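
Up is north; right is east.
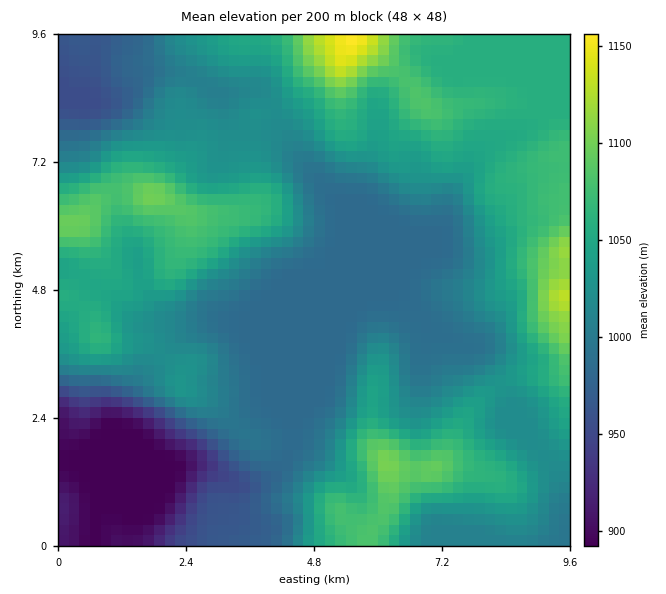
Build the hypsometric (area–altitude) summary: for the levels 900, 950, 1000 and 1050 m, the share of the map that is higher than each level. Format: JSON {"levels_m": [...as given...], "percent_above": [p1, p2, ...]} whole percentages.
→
{"levels_m": [900, 950, 1000, 1050], "percent_above": [96, 92, 65, 30]}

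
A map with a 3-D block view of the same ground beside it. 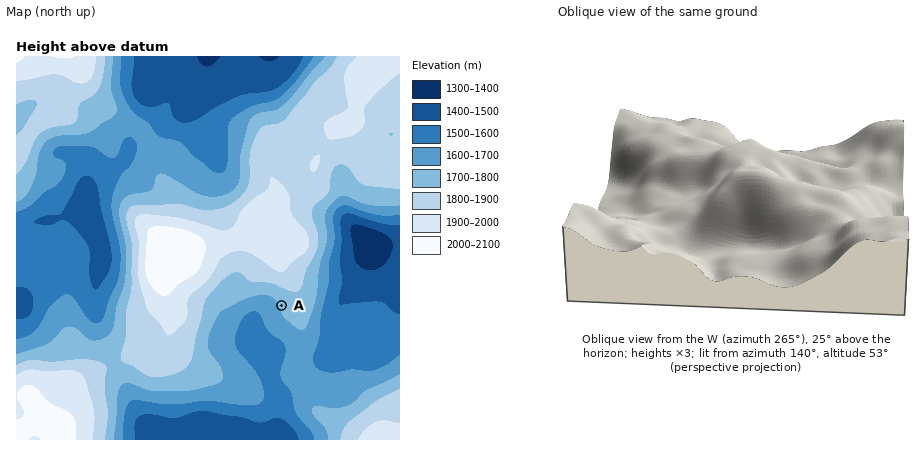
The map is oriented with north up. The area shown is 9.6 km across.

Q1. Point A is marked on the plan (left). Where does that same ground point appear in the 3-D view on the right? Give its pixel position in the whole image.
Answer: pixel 798 168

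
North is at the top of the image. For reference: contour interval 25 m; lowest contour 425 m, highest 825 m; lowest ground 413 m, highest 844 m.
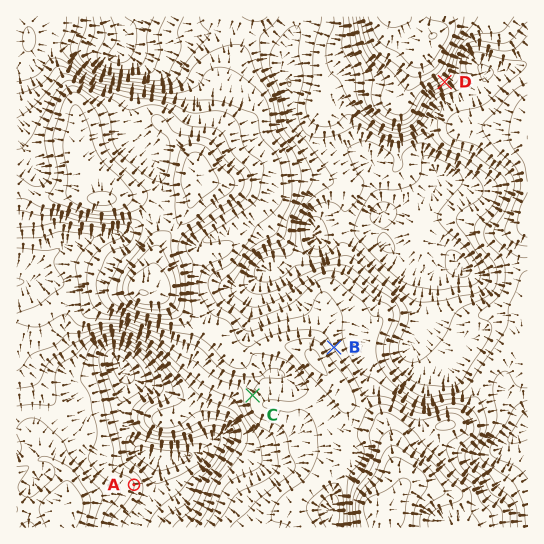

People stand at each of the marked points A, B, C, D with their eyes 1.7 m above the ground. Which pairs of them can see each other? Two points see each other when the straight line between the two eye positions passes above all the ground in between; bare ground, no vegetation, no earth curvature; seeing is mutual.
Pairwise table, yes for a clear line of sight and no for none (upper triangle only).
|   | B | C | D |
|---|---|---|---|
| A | no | yes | no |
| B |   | no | yes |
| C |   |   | no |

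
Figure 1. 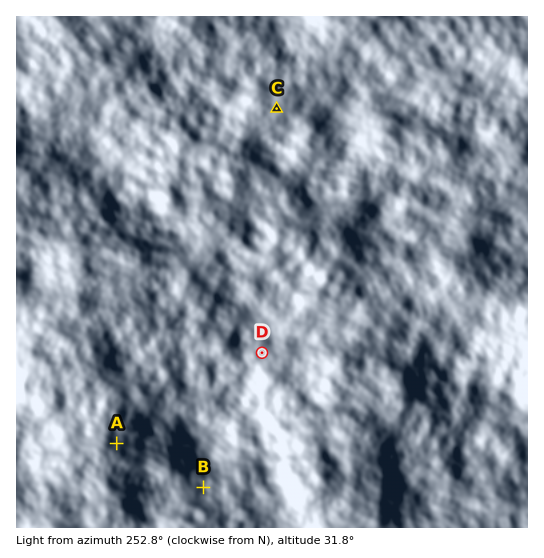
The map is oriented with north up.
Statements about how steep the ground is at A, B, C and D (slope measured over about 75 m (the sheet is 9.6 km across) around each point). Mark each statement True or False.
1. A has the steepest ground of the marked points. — False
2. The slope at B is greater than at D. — True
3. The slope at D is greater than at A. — False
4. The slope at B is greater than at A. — True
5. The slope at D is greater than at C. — False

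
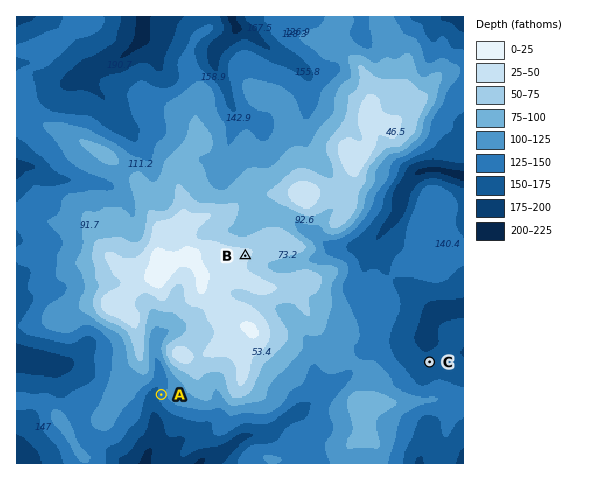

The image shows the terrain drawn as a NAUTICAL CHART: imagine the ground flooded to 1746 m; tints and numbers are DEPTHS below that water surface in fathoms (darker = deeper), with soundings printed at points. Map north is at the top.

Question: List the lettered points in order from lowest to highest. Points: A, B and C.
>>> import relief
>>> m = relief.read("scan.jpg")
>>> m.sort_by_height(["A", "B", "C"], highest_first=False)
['C', 'A', 'B']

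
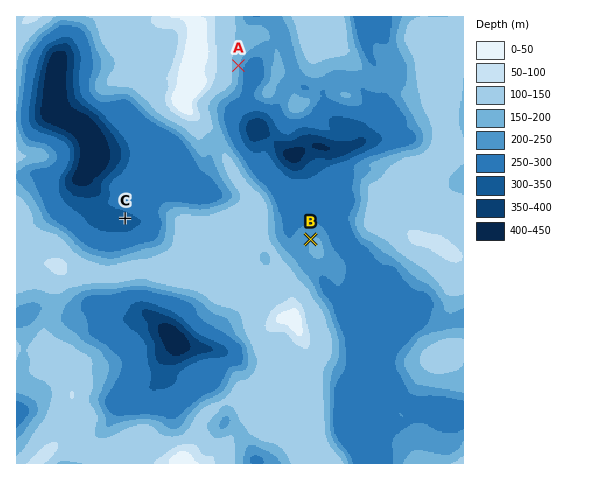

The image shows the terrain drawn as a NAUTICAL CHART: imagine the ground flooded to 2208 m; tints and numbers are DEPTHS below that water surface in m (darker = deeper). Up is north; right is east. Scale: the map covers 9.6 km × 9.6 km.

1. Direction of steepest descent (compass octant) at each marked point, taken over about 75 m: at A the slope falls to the E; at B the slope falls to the NW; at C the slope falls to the SW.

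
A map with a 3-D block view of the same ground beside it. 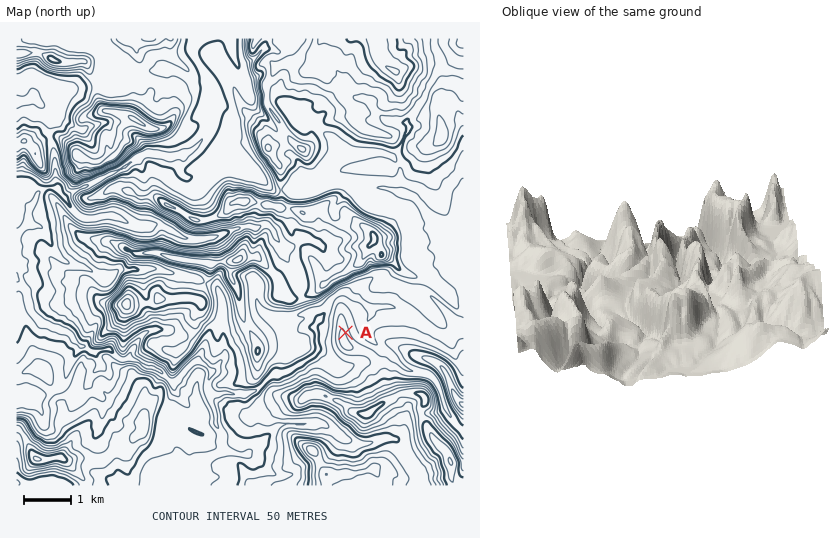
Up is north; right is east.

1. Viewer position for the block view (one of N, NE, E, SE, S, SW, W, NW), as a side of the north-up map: E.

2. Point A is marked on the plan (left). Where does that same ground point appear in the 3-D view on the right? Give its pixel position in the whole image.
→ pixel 619 320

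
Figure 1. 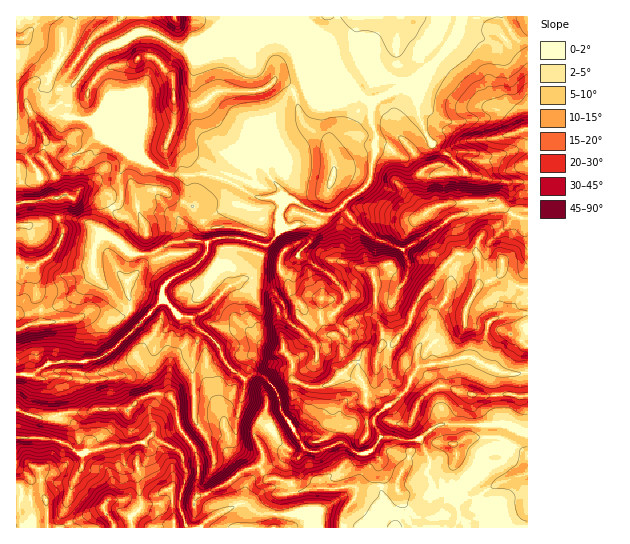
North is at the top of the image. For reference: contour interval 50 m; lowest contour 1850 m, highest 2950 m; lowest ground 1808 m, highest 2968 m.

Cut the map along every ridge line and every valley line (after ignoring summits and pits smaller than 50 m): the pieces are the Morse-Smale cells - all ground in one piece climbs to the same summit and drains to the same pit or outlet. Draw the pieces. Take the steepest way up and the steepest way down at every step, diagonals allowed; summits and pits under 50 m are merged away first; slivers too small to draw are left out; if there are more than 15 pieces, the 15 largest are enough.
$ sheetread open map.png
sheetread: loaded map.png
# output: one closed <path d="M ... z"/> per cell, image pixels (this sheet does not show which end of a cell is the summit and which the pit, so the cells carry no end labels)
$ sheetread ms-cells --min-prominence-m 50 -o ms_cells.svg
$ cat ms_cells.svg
<path d="M478 176l-7 1 0 34-22 8-7 6-37 24-24-8-14-8-18-16-7-10-12 8-8 0-19-8-9-7-8 0-7 14 1 15-13 16-30-8-16 0-12 4-5 16-14 12-17 8-10 12 0 10-36 37-24 20-17 5-36 2-17 12-16 0-1 34 17 7 17 3 12-6 21 0 11-4 25-1 8 3 15-14 13-4 15 3 6 10 3 20 14 20 6 17-4 52-10 6 2 7 14 0 13-12 24-12 12-1 12-11 16-7 7-23 4-3 10-2 6-9 2 3 11 1 20-9 5 0 14 10 9 0 5-2 10-14-8-14 0-4 12-12-15-11-17 1 11-8 0-6-7-10 2-11-10-12 0-11-4-8-13-12 0-5 11-9 3-9 9-1 7 2 21 2 11-2 13-20 2-14 5 1 12-7 11 0 15 14-5 27-12 16-4 19-14 17 1 17 33-6 11-4 11 0 26 15 24 1 5-2 0-188-38-3z"/><path d="M154 33l-3 4-3 38-7 16 2 35-6 23 8 12 25 14 39 0 14 4 16 8 9-20 5-4 4 0 9 8 2-2 1-16-5-15 0-7 8-14 17-22 16-7 14 5 31 0 3-2-42-40-28-12-8-2-18 6-55 0-12 5-8 0z"/><path d="M209 175l-22 2 0 20-10 18 11 19 1 6-18 3-22 12-16 0-27-20-7 4-6 12 0 23-14 17-25 17-12 3-1 10-2 2-9 1-14 6 1 45 16 0 17-12 36-2 12-2 13-8 52-52 1-13 9-9 21-10 10-10 5-16 12-4 16 0 30 8 8-7 5-9-1-15 4-8-5-7-24-3-24-15z"/><path d="M461 16l-222 0 0 2 4 6 8 4 60 23 38 37 9 4 14 13-1 16 5 13-1 11 7-1 7 3 8 8 12 5 10 12 11 4 8-3 20 0 6-3-15-15-7-3-13-11-10-26-3-20-6-4-9-2 29-21 17-18 12-19z"/><path d="M395 437l-14 0-6 10-9 6-9 0-14-10-5 0-20 9-11-1-2-3-6 9-10 2-4 3-7 23-16 7-15 13 11 8 45 2 5 3 2 10 145 0 5-11-1-8-13-13-13-3-2-14-4-6 2-15-9-19-19 1z"/><path d="M501 16l-39 0-3 15-12 19-17 18-29 21 9 2 6 4 1 15 8 24 10 13 12 8 8-3 18 0 13 4 11 0 31-9 0-105-13-3z"/><path d="M307 88l-18 7-24 32-1 11 5 15 0 12-2 6 14 20-1 10 2 2 4-3 8 0 17 11 11 4 8 0 20-18 13-8 8-11 1-16 4-11 0-17-5-13 1-16-17-14-5 2-31 0z"/><path d="M437 257l-11 0-12 7-5-1-2 14-13 20-11 2-21-2-7-2-9 1-3 9-11 9 0 5 13 12 4 8 0 11 10 12-2 11 7 10 0 6-9 7 15 0 17 11 20-17 4-12 6-9 0-19 14-17 4-19 10-13 4-11 3-19z"/><path d="M70 88l-10 2 0 13-11 8-10 12 6 15-2 20-17 10-10-2 0 37 41-6 0 18 2 4 11-2 15 4 14 10 8-17 12-9 2-6-2-21 5-13 7-9 10 1 0-2-2-5-17-17-32-13-21-3-2-4z"/><path d="M382 144l-7 2 1 5-8 32-5 6-13 8-9 9 8 11 18 16 14 8 24 8 37-24 7-6 22-8 1-29-3-7-4-3-27 1-8 3-7-1-14-15-12-5-8-8z"/><path d="M158 393l-16 4-15 14-8-3-25 1-11 4-14-1-24 7-28-10-1 28 41 3 10 4 12 9 35-8 6 5 4 12 5 6 10-1 6-5 3-15-4-5 6-6 5 1 4 4 18 8 6 8 4 18-7 20 0 15 5 11 10-6 0-14 2-6-1-12 3-8-2-18-4-11-14-20-4-24-5-6z"/><path d="M503 424l-62 0-12 7-9 8 9 19-2 15 4 6 2 14 13 3 13 13 1 8-4 8 1 3 52-1-8-20-12 0-26-14 1-4 21-20 16-10 2-9 12-19-2-4z"/><path d="M137 156l-6 0-10 14-2 8 2 21-2 6-12 9-7 16 15 10 12 12 6 3 16 0 22-12 18-4-12-24 10-18 1-16-5-6-17-2z"/><path d="M473 357l-11 0-17 6-23 2-5 2-2 6 0 2 14 4 4 6 7 18 1 20 13 2 49-1 19 8 5 0 1-59-29-1z"/><path d="M74 16l-43 0 0 14-8 9-7 0 0 126 6 3 4 0 17-10 2-20-6-15 10-12 11-8 0-13-12-7 1-8-12-14 13 6 7-2 4-4 12-24 3-11 0-8z"/>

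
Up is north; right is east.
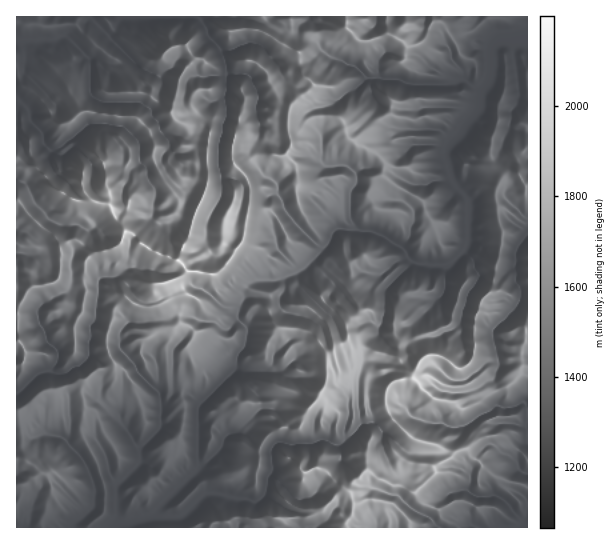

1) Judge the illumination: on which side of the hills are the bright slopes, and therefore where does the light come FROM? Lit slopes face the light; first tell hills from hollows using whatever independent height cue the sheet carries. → SE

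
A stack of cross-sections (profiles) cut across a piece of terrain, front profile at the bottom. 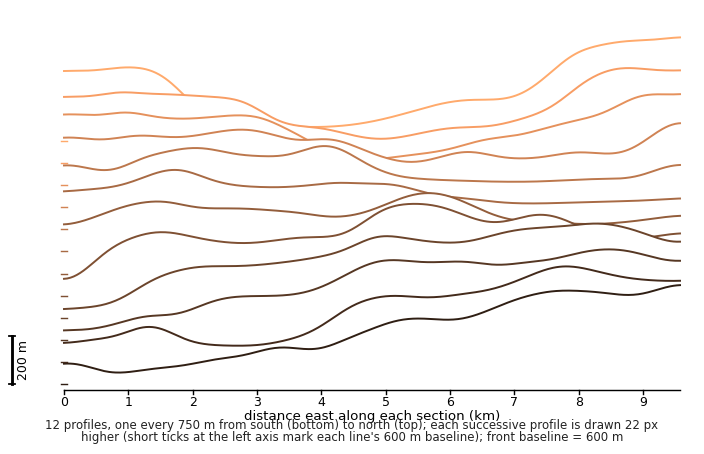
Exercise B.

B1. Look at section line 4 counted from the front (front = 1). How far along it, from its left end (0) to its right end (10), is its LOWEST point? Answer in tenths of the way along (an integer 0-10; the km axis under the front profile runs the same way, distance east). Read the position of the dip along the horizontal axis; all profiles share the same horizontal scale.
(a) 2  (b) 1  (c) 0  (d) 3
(c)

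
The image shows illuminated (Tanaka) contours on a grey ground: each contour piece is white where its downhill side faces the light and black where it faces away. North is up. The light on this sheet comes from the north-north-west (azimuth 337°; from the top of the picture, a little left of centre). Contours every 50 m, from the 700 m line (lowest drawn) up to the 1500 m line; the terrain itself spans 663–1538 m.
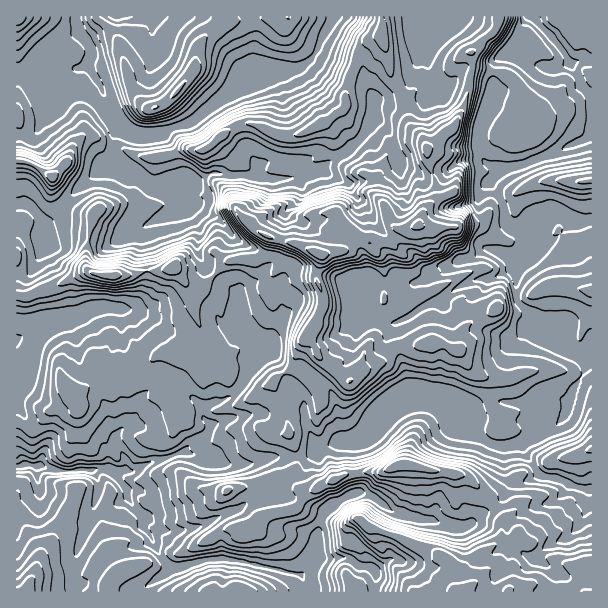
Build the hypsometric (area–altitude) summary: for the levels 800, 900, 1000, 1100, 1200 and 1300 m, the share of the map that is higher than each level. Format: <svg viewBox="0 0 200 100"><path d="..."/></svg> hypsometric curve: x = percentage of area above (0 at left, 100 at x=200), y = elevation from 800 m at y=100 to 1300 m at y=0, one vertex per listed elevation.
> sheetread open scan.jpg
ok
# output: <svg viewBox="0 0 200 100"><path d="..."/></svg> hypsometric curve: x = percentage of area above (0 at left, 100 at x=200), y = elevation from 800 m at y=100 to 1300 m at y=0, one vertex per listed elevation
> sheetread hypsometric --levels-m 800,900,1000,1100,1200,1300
<svg viewBox="0 0 200 100"><path d="M182 100l-31-20-47-20-44-20-30-20-14-20"/></svg>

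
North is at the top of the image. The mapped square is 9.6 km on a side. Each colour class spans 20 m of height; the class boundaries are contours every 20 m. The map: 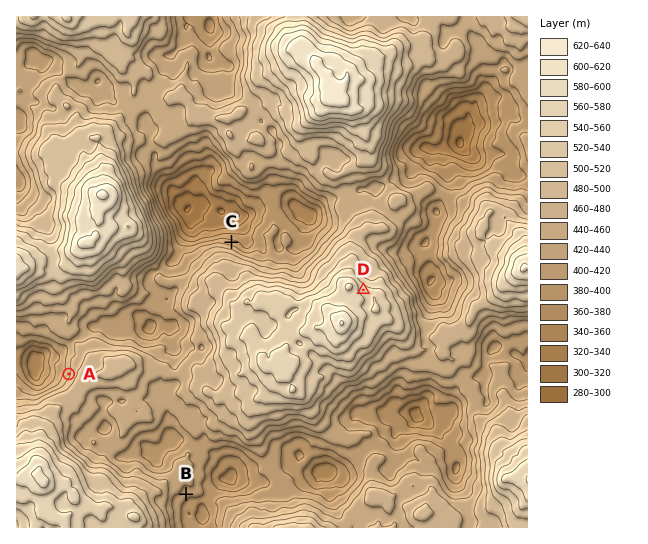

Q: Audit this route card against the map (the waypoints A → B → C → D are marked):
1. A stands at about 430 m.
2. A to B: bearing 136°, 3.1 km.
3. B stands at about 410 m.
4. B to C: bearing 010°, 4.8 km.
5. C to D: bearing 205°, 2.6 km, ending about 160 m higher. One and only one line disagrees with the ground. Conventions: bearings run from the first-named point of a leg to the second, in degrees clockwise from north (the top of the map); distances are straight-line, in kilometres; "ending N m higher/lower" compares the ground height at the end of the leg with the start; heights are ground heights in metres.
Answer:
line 5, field bearing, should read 110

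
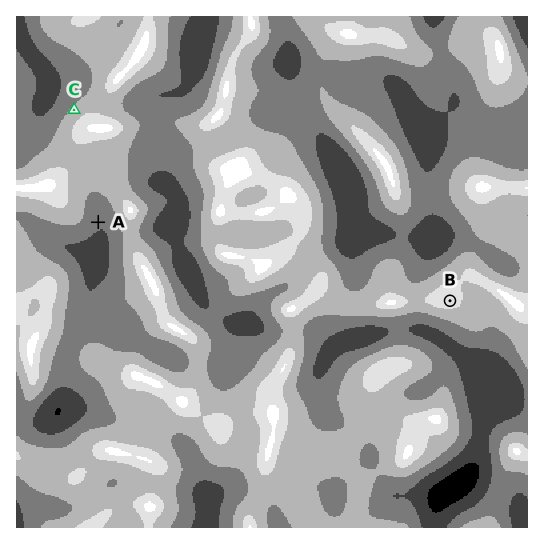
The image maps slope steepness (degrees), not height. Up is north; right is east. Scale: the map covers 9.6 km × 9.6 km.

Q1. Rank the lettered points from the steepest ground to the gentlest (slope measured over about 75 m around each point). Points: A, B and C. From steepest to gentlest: A C B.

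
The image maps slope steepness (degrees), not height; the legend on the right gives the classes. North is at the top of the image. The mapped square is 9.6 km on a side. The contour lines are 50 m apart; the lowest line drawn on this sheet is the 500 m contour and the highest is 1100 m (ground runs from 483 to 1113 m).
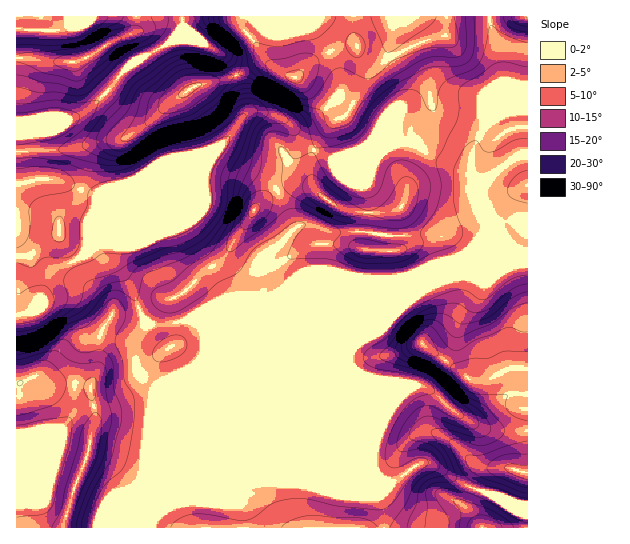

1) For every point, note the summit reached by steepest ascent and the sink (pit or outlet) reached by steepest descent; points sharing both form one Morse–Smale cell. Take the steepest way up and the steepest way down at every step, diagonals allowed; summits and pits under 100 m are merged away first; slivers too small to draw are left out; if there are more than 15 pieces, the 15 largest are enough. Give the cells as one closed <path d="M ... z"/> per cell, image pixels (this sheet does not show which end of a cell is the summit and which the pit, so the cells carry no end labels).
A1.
<path d="M489 16l-306 0 0 11-10 12 28 2 20 12 10 10 12 30 2 12 0 11 6-4 12 0 22 8 7 6 7 12 8 9 23 12 8 0 39-15 17 0 8-3 11 3 16 11 34 14 12 16 4 10 0 8 6 13-3-3-7 0-42 19-22 4-25 0-16-4-40 0-17-7-12 0-6 3-16-35-9-12-55-30-53 22-74 74 10-3 12 0 6 3 0 16 17 30 8 22 8 9 21 0 15-4 156 1 108-44 20-1 9 3 36-15 13-1 1-153-23 2-20 13 18-42-3-36-9-20z"/><path d="M527 263l-13 1-36 15-9-3-20 1-108 44-146 0 6 6 4 11 0 11-5 14 0 42-41 98-8 24 232 1 1-10-5-20-4-3-20-8-28-30 59 26 7 0 25-19 9-1 44 25 42 16 14 1z"/><path d="M110 244l-16 1-17 15-22 8-6 6-8 24-5 4-4 8-16 5 1 213 133 0 50-123 0-42 5-14 0-11-4-11-11-7-20 4-21 0-8-9-8-22-17-30 0-16z"/><path d="M193 40l-20 0-40 23-44 46-16 10-6 1-6-3-20 0-25 5 1 62 24-5 17 1 39 17-1 13-9 21 0 17 78-77 54-24 12-12 12-17 2-5-1-15-13-35-10-10-15-9z"/><path d="M263 112l-16 1-16 22-12 12-8 4 10 1 16 12 21 9 12 8 9 12 16 35 6-3 12 0 17 7 40 0 16 4 25 0 22-4 42-19 9 1-5-11 0-8-4-10-12-16-24-9-26-16-10-3-9 3-17 0-39 15-8 0-23-12-8-9-10-15z"/><path d="M182 16l-45 0-2 14-5 5-23 9-12 9-17 8-36 0-25-4-1 64 10 0 15-4 20 0 8 3 12-5 26-24 17-21 9-7 37-20 13-16z"/><path d="M49 179l-16 1-17 5 1 130 5 0 10-5 4-8 5-4 8-24 6-6 16-5 13-9 4-11-1-12 9-21 1-13-2-2-29-12z"/><path d="M330 459l-2 0 27 28 20 8 4 3 4 12 2 18 143-1-1-22-14-1-51-20-31-20-13 0-25 19-7 0z"/><path d="M135 16l-118 0-1 41 26 4 40-1 25-16 23-9 6-9z"/><path d="M527 16l-38 1 2 10 9 20 3 36-17 42 19-13 23-3z"/>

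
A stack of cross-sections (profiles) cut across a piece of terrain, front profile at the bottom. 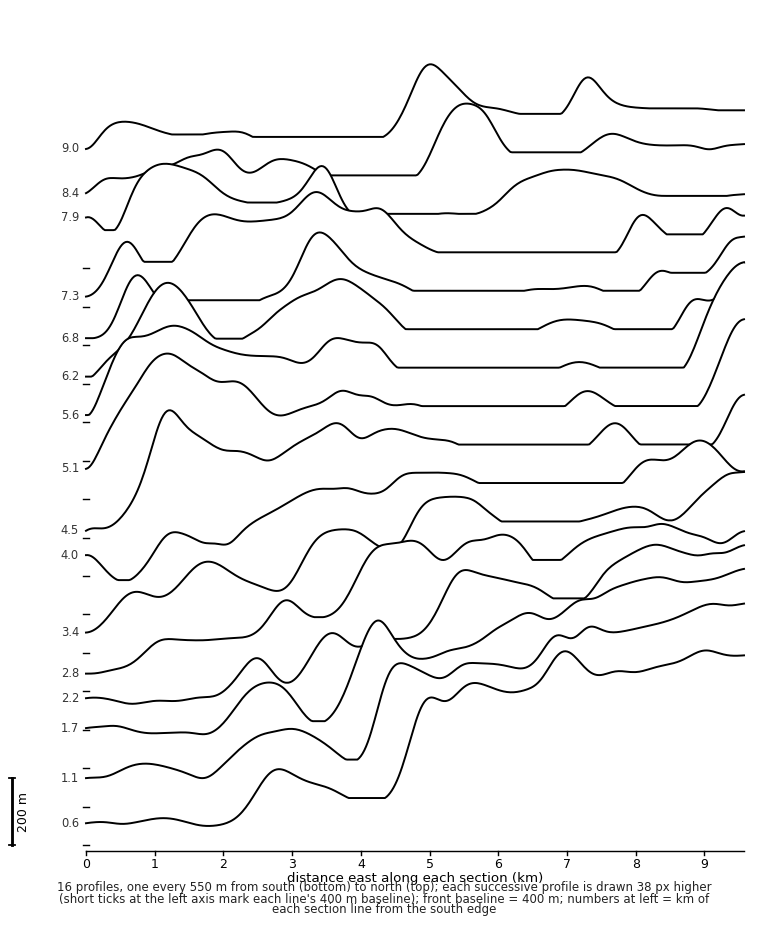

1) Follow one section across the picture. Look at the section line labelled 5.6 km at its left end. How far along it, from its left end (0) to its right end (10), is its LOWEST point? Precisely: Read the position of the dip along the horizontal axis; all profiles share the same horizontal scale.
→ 0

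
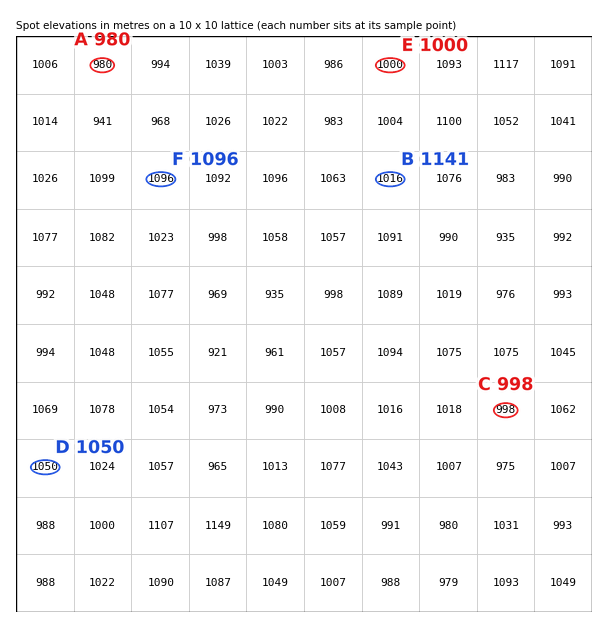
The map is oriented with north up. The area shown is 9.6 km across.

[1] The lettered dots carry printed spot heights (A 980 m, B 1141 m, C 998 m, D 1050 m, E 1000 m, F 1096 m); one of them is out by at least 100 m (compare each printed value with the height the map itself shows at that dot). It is B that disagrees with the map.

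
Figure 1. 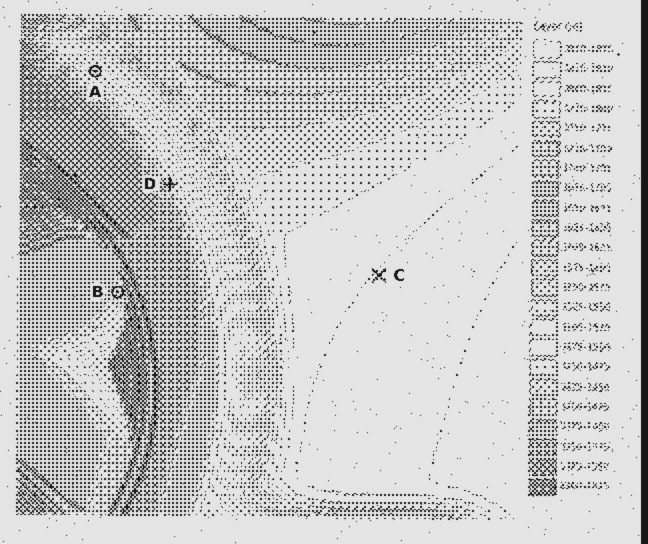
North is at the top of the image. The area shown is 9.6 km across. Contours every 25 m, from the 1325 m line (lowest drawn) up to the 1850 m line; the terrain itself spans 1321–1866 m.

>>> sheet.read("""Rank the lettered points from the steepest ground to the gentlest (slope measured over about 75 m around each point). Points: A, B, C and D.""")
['A', 'D', 'B', 'C']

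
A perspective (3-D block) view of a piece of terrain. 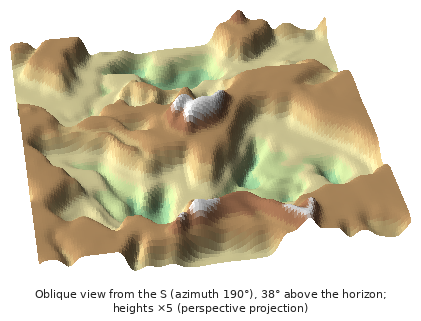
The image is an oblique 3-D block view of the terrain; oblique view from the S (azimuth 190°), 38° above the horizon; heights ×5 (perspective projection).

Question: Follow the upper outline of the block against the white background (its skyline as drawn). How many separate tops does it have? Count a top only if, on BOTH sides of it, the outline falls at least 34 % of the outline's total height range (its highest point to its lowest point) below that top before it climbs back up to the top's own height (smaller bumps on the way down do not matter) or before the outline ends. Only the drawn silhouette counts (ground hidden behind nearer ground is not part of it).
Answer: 0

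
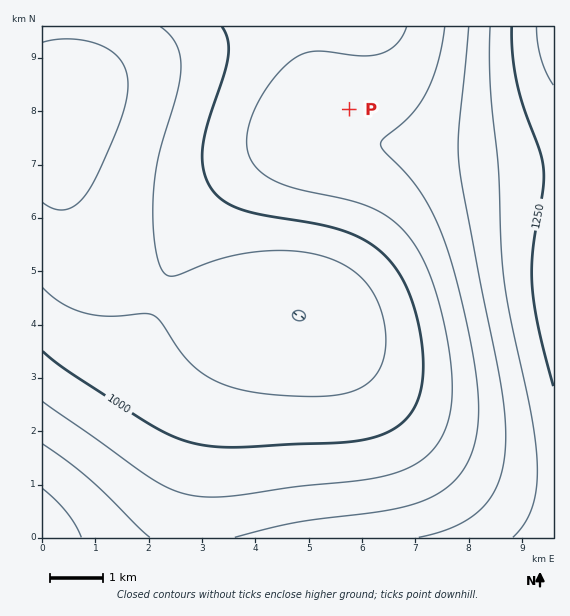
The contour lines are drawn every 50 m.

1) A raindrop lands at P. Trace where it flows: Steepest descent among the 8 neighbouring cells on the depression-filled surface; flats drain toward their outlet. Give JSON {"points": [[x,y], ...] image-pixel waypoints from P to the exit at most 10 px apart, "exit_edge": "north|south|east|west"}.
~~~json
{"points": [[349, 109], [349, 99], [349, 88], [349, 77], [349, 67], [349, 56], [349, 45], [349, 35], [356, 27]], "exit_edge": "north"}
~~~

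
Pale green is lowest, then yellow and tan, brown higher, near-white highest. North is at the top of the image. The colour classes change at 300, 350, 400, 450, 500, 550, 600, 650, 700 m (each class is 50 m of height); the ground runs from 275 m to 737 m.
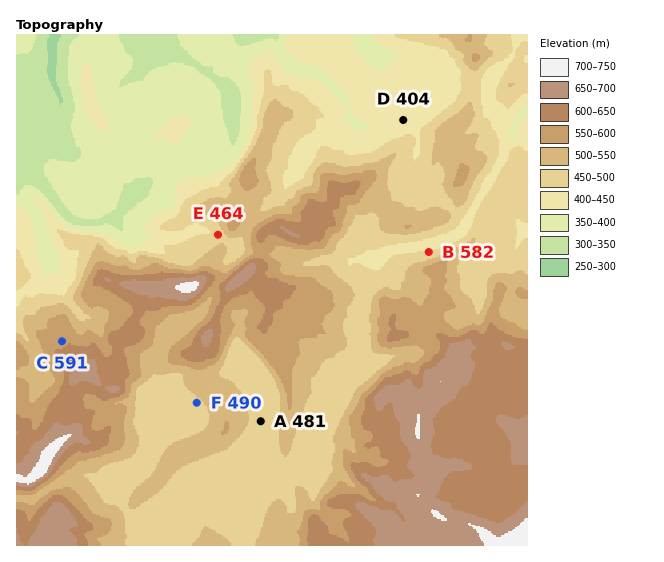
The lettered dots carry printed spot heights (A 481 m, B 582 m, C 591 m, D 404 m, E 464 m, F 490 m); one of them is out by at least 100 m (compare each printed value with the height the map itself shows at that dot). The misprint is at B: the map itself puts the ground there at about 457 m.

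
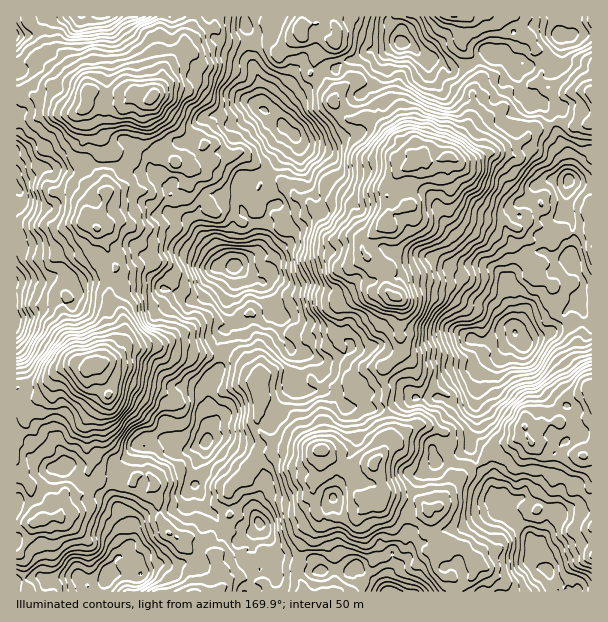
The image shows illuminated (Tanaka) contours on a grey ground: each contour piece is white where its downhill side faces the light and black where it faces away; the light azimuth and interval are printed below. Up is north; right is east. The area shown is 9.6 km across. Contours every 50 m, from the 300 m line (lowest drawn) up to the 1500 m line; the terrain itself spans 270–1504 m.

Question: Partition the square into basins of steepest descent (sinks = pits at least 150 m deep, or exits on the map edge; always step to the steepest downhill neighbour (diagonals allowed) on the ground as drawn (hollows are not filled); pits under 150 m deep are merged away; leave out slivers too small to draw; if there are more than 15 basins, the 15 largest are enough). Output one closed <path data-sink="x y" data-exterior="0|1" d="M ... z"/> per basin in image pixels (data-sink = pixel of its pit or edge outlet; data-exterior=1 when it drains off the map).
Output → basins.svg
<path data-sink="87 369" data-exterior="0" d="M251 103l-9 0-17 11-19 2-8 9-7 17-15 0-18 6-8 10 0 7 5 9-30 0-11-8-16 0-11-3-4-5-11 0-19 11-17-1-20 6 1 418 228 0 8-19 17-7 1-6-6-6 0-18-9-20-7-5-13-3-9 0-12 6-8-3-5-7-2-9-6-10 2-20 9-13 0-9 6-17-3-16 0-26 6-6 6-12-2-25 16-23 6 4 9 0 11-2 12-8 4-13-14-18 6-6 0-14 21-19 3-6 0-8-8-8-12 0-6 5-2 9 0-7 4-15 6-8-4-10 2-24 23-24 0-11-10-7-13-14z"/><path data-sink="420 156" data-exterior="0" d="M405 43l-6 0-10 6-20 1-13 10-14 2-7 8-9 0-14 15-21 13-14 18 6 10 12 9 0 11-23 24-2 24 4 10-6 8-4 21 2-8 6-5 6-2 6 2 8 8 0 8-3 6-21 19 0 14-6 6 14 18-4 13-12 8-11 2-9 0-6-4-16 23 2 25-6 12-6 6 0 26 3 16-6 17 0 9-7 10-4 9 0 14 6 10 2 9 5 7 6 3 14-6 9 0 13 3 6 5-1-9 11-28-1-9-6-8-27-16-9-7-11-1 19-5 13 0 12-6 14-3 21-34 12-2 4 3 24 0 7 4 8 13 17-2 6 3 10 0 23-9 15-3 16 0 26 6 12-5 4-3 4-6 2-14 12-14 6-1 4-4 3-8 11-12 0-10 4-8 0-13-6-17-4-3 0-7 4-8 2-9 8-7-13-14-5-13 7-9 7-3 0-12 8-3 9-14 14-6 16 1 3-2-4-29-20-42-6-5-9-1-9-7-4-17-4-3-2-4 2-8-13-13-6 4-7-2-6 6-14 8-19 4-11-9-12-1z"/><path data-sink="321 449" data-exterior="0" d="M302 388l-9 0-4 2-20 34-14 3-12 6-13 0-19 5 11 1 9 7 27 16 6 8 1 10-11 32 6 12 2 9 3 3 0 18 7 6 25 5 15 6 38 0 6-5 6 0 10-4 10 11 2 9 5 10 161-1-2-21-16-9-2-24-28-27 2-6-10-7-4-17-4-7-8-6-6-17-4-2-19 10-11 4-4-3-1-13 7-11 6-16 13-13 12-3 4-5 1-7-6 7-12 5-6 0-9-5-27-1-15 3-17 8-16 1-6-3-17 2-8-13-7-4-24 0z"/><path data-sink="153 96" data-exterior="0" d="M209 16l-165 0-9 15-9 5-9 0-1 137 10-1 10-4 17 1 19-11 11 0 4 5 11 3 16 0 11 8 28-2-3-7 1-10 7-7 10-4 23-2 7-17 8-9 19-2 17-11 9 0 10 6-2-29-7-17-12-14-18-6-8-5z"/><path data-sink="591 392" data-exterior="1" d="M584 313l-11 12-13 1-12 8-15 3-9 6-3 0-6-6-10 11-3 8-15 10-7 9-5 29 1 21-6 12 0 12 5 12 13 16 5 17 5 6 5 4 15-5 22 3 12 10-5 9-3 15-4 9-8 6 0 10 4 4 12 5 4 9 7 6 4 7 15 0 6-4 8-1 0-269z"/><path data-sink="300 27" data-exterior="0" d="M387 16l-111 0-2 13-4 3-13 2-8-4 3 6-2 23 9 21 3 28 14 10 6-10 9-10 21-13 14-15 9 0 7-8 14-2 13-10 20-1 12-6-1-7-3-6-7-6z"/><path data-sink="455 17" data-exterior="1" d="M551 16l-162 0-1 5 9 9 5 13 9 3 15 14 12 1 11 9 3 0 10-4 6 0 14-8 6-6 7 2 5-4 10 11 9 0 8 5 22-8 10-11 1-8-2-12z"/><path data-sink="591 93" data-exterior="1" d="M591 34l-31 2 2 27-8 8 2 18-8 11-12 2 4 1 8 10 10 22 8 15 4 30 17 6 5-1z"/>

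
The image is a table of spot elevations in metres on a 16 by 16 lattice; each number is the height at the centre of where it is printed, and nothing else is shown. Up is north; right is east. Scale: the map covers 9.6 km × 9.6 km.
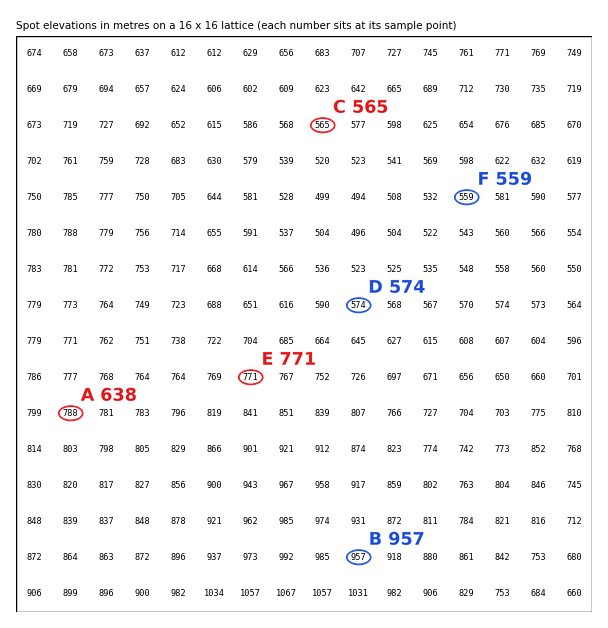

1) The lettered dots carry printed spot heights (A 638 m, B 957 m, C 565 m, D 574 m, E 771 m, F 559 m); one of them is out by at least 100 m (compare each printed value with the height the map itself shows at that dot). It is A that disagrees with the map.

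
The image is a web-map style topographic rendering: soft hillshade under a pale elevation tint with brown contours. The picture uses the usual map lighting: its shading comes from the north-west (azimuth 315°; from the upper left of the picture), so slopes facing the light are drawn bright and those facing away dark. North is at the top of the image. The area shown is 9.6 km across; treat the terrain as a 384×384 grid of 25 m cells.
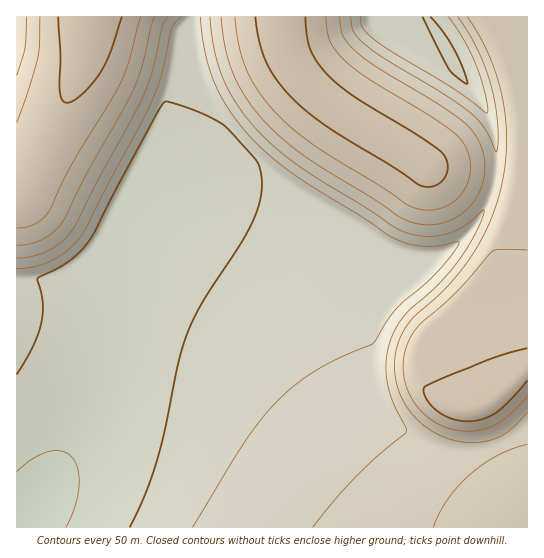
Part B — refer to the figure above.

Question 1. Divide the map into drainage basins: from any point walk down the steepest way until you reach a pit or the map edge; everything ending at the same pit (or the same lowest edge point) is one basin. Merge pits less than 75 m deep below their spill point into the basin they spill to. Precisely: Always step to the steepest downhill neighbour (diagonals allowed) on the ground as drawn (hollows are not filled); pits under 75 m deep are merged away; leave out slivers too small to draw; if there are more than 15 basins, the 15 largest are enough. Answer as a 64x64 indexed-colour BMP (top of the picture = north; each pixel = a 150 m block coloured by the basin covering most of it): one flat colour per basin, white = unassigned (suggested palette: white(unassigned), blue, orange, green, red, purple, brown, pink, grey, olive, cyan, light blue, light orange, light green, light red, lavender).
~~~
<image width="64" height="64" href="data:image/bmp;base64,Qk12CAAAAAAAAHYAAAAoAAAAQAAAAEAAAAABAAQAAAAAAAAIAAATCwAAEwsAABAAAAAAAAAA////ALR3HwAOf/8ALKAsACgn1gC9Z5QAS1aMAMJ34wB/f38AIr28AM++FwDox64AeLv/AIrfmACWmP8A1bDFABERERERERERERERERERERERERERERERERERERERERERERERERERERERERERERERERERERERERERERERERERERERERERERERERERERERERERERERERERERERERERERERERERERERERERERERERERERERERERERERERERERERERERERERERERERERERERERERERERERERERERERERERERERERERERERERERERERERERERERERERERERERERERERERERERERERERERERERERERERERERERERERERERERERERERERERERERERERERERERERERERERERERERERERERERERERERERERERERERERERERERERERERERERERERERERERERERERERERERERERERERERERERERERERERERERERERERERERERERERERERERERERERERERERERERERERERERERERERERERERERERERERERERERERERERERERERERERERERERERERERERERERERERERERERERERERERERERERERERERERERERERERERERERERERERERERERERERERERERERERERERERERERERERERERERERERERERERERERERERERERERERERERERERERERERERERERERERERERERERERERERERERERERERERERERERERERERERERERERERERERERERERERERERERERERERERERERERERERERERERERERERERERERERERERERERERERERERERERERERERERERERERERERERERERERERERERERERERERERERERERERERERERERERERERERERERERERERERERERERERERERERERERERERERERERERERERERERERERERERERERERERERERERERERERERERERERERERERERERERERERERERERERERERERERERERERERERERERERERERERERERERERERERERERERERERERERERERERERERERERERERERERERERERERERERERERERERERERERERERERERERERERERERERERERERERERERERERERERERERERERERERERERERERERERERERERERERERERERERERERERERERERERERERERERERERERERERERERERERERERERERERERERERERERERERERERERERERERERERERERERERERERERERERERERERERERERERERERERERERERERERERERERERERERERERERERERERERERERERERERERERERERERERERERERERERERERERERERERERERERERERERERERERERERERERERERERERERERERERERERERERERERERERERERERERERERERERERERERERERERERERERERERERERERERERERERERERERERERERERERERERERERERERERERERERERERERERERERERERERERERERERERERERERERERERERERERERERERERERERERERERERERERERERERERERERERERERERERERERERERERERERERERERERERERERERERERERERERERERERERERERERERERERERERERERERERERERERERERERERERERERERERERERERERERERERERERERERERERERERERERERERERERERERERERERERERERERERERERERERERERERERERERERERERERERERERERERERERETERERERERERERERERERERERERERERERERERERERERERMRERERERERERERERERERERERERERERERERERERESIiEzEREREREREREREREREREREREREREREREREREiIiIiITMRERERERERERERERERERERERERERERERESIiIiIiIhMzERERERERERERERERERERERERERERERESIiIiIiIiEzMREREREREREREREREREREREREREREREiIiIiIiIiITMzERERERERERERERERERERERERERERIiIiIiIiIiIhMzMRERERERERERERERERERERERERERIiIiIiIiIiIiEzMzERERERERERERERERERERERERESIiIiIiIiIiIiITMzMREREREREREREREREREREREREiIiIiIiIiIiIiIhMzMzEREREREREREREREREREREREiIiIiIiIiIiIiIiEzMzMREREREREREREREREREREREiIiIiIiIiIiIiIiITMzMzERERERERERERERERERERIiIiIiIiIiIiIiIiIRMzMzMRERERERERERERERERERIiIiIiIiIiIiIiIiIhEzMzMzEREREREREREREREREREiIiIiIiIiIiIiIiIiETMzMzMREREREREREREREREREiIiIiIiIiIiIiIiIiIRMzMzMxEREREREREREREREREiIiIiIiIiIiIiIiIiIREzMzMzMRERERERERERERERESIiIiIiIiIiIiIiIiIhETMzMzMxERERERERERERERERIiIiIiIiIiIiIiIiIhERMzMzMzERERERERERERERERIiIiIiIiIiIiIiIiIiEREzMzMzMREREREREREREREREiIiIiIiIiIiIiIiIiERETMzMzMxERERERERERERERESIiIiIiIiIiIiIiIiIRER"/>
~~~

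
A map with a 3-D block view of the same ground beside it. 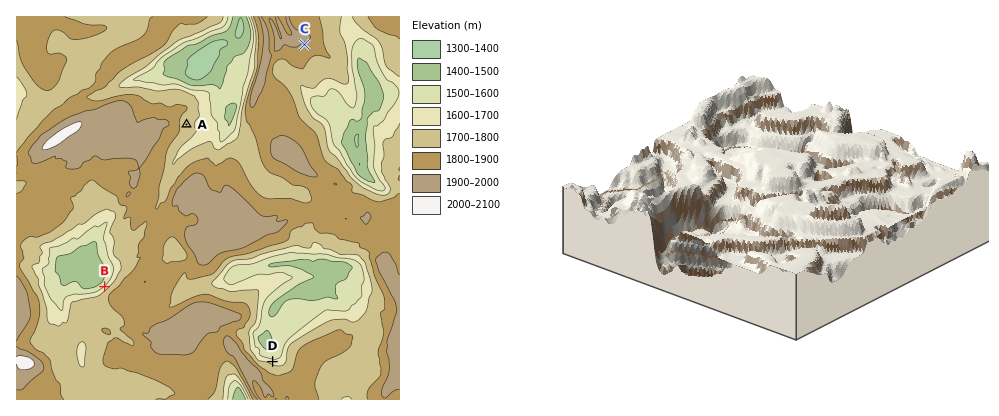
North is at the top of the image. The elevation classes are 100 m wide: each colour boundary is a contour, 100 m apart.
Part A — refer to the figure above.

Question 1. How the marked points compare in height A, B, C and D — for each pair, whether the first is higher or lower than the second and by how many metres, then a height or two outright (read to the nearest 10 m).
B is lower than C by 250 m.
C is higher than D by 240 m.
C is higher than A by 130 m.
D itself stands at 1610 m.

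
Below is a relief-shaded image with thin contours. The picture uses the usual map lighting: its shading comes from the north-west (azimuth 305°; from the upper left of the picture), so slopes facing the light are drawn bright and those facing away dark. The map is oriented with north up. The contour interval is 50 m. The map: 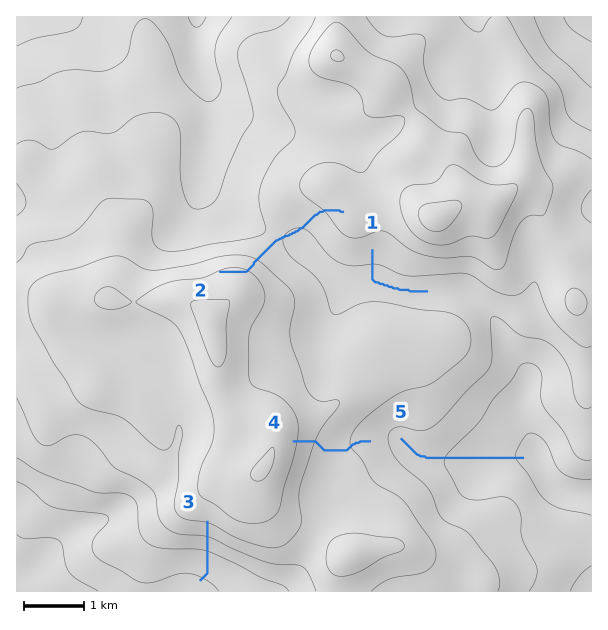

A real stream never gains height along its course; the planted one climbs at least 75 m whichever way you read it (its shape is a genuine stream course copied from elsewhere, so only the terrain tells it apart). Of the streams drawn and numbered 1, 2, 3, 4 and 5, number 2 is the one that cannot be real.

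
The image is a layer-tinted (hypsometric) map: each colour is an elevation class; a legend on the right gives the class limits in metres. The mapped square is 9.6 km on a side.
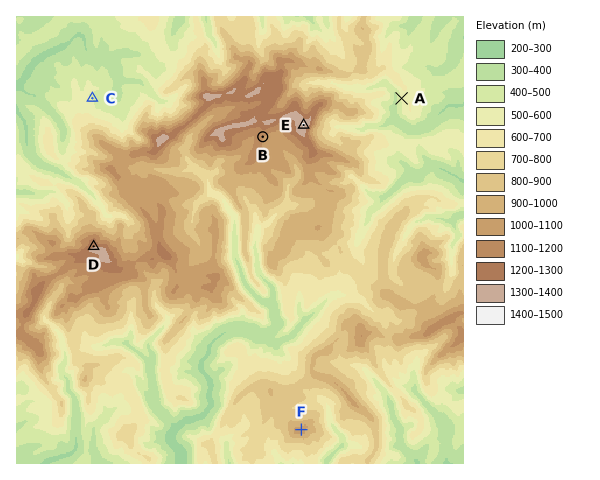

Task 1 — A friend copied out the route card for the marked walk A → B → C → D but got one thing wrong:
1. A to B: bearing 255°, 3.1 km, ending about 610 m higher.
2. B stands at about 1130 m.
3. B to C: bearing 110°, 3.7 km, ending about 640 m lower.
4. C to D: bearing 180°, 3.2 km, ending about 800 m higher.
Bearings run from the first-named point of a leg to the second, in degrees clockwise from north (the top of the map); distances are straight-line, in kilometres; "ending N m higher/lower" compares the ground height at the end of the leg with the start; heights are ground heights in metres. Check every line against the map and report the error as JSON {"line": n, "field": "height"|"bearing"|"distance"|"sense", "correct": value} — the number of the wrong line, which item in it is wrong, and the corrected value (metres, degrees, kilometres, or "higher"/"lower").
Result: {"line": 3, "field": "bearing", "correct": 283}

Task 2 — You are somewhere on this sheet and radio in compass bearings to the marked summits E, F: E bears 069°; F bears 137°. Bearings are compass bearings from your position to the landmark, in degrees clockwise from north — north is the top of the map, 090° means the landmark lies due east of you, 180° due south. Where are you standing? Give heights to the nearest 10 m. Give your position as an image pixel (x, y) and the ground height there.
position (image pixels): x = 93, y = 206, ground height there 690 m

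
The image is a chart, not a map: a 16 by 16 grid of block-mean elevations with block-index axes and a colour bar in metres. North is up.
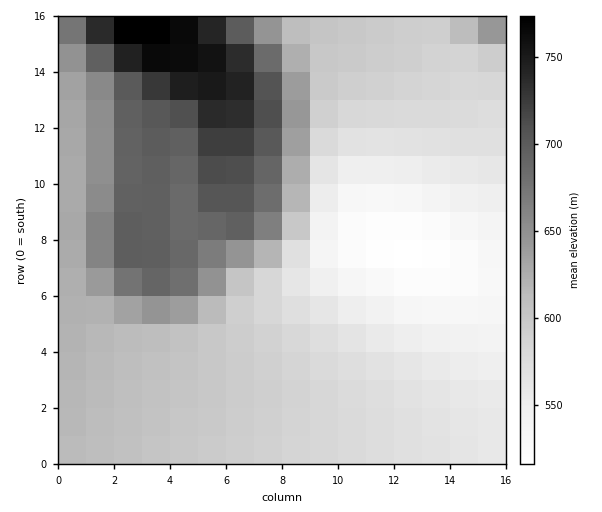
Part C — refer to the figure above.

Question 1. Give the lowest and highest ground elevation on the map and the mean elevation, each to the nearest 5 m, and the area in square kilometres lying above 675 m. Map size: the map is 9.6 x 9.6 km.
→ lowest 515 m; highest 780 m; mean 610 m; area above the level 19.5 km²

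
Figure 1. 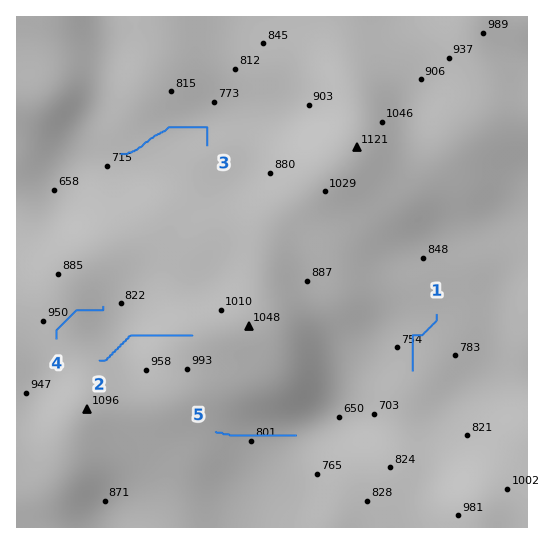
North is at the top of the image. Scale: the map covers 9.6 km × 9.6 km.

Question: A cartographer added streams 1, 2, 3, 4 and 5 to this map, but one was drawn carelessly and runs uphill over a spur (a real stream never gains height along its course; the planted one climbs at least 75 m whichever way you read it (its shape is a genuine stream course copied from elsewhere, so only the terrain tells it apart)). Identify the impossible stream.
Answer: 2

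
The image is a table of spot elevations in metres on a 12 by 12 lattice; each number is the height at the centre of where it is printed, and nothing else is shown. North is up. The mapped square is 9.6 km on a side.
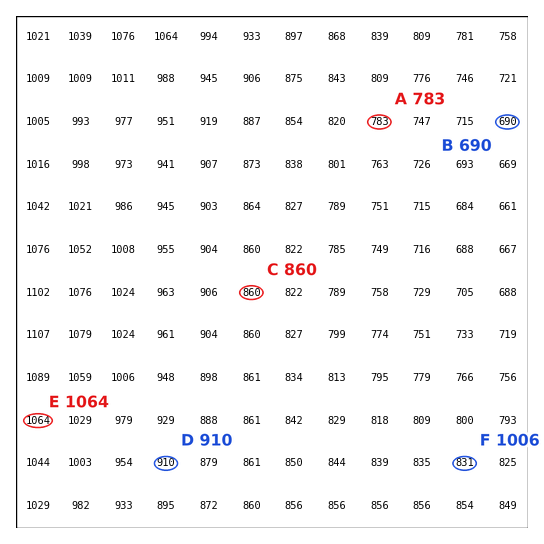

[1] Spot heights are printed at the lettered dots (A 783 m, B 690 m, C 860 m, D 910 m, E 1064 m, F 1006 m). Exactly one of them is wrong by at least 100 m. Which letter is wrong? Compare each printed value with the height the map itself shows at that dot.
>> F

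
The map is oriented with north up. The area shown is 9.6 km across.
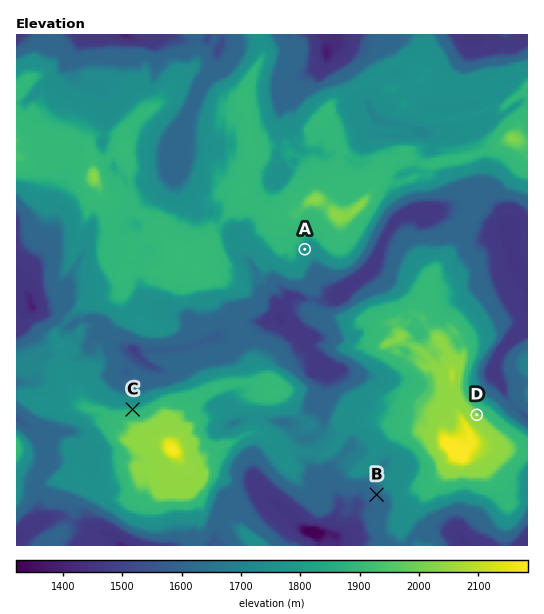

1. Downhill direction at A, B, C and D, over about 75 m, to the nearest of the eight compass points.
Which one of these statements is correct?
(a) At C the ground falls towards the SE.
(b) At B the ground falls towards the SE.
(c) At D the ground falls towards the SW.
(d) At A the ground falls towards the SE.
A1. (d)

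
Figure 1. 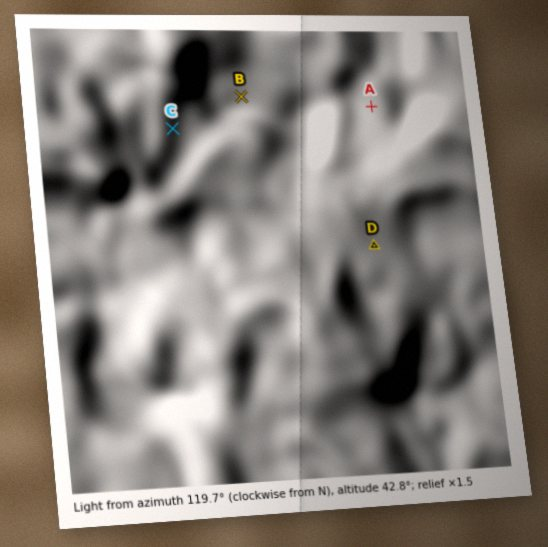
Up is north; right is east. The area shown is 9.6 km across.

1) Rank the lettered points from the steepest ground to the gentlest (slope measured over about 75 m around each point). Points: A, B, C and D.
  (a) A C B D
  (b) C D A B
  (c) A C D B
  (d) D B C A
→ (a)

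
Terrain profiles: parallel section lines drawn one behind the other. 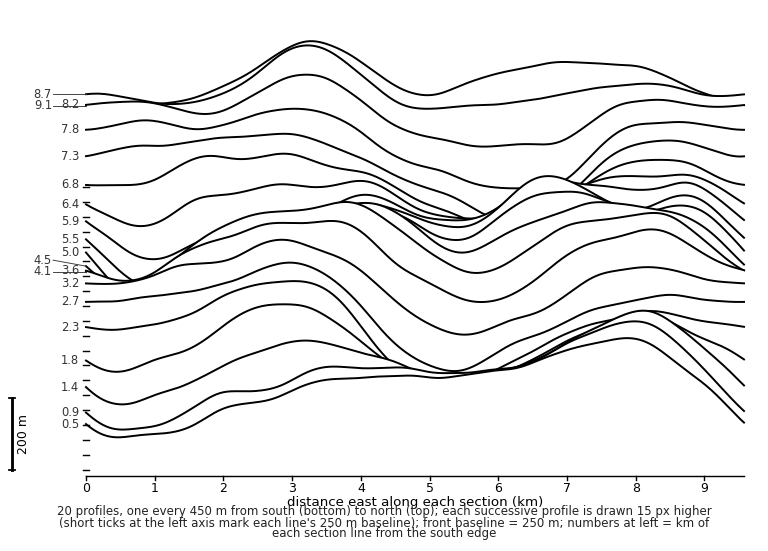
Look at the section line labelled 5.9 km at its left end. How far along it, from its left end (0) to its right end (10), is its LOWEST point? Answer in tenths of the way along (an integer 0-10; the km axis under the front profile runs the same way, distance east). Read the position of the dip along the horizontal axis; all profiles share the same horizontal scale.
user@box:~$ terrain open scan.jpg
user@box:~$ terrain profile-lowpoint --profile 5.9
1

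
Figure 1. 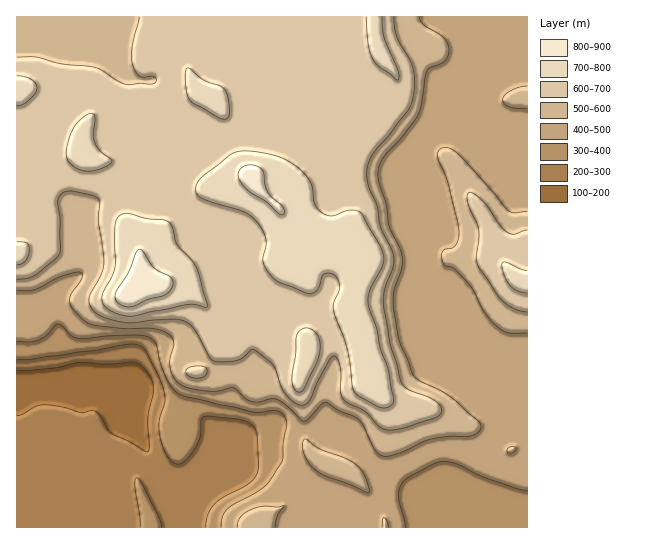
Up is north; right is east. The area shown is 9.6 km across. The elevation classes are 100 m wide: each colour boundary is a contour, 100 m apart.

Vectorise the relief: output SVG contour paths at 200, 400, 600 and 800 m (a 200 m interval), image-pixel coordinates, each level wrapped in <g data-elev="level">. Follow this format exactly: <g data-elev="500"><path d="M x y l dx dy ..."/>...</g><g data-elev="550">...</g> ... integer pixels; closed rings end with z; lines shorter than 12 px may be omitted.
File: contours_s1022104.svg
<g data-elev="200"><path d="M17 370l37-2 25-6 27 2 28-2 7 3 7 8 4 9 2 8-6 27 1 29-2 6-36-19-11-18-6-4-13 2-18-6-20-2-8 2-12 7-6 2"/></g><g data-elev="400"><path d="M405 527l-6-28 1-13 9-9 28-14 8-2 9 2 33 15 31 11 9 1"/><path d="M17 341l13 1 9-2 8-5 8-10 3-1 4 2 9 10 7 2 36-2 32 0 6 3 4 4 4 20 6 14 7 11 6 6 74 18 8 0 13-2 8 3 3 5 2 5-5 39-11 17-6 7-11 8-21 11-7 5-4 7-1 10"/></g><g data-elev="600"><path d="M194 378l6 0 5-2 2-5-1-3-9-2-10 3-1 2 1 3z"/><path d="M17 279l10-1 8-3 20-16 4-5 2-5-1-28-2-19 3-8 4-2 5-1 23 4 5 3 2 4-2 20 6 40-2 11-12 21-1 7 3 8 6 5 12 5 16 4 44-4 15 2 9 8 16 29 5 3 12 1 11-2 6-3 7-8 3 1 19 14 11 27 7 9 8 5 6 0 4-4 20-40 5-5 4 4 2 7 1 24 1 7 5 5 18 8 17 17 7 2 12-1 37-13 4-6-4-7-8-5-23-9-4-4-3-6-10-36-7-40 1-13 9-23 1-10-3-8-10-22-4-21-8-17-2-11 1-12 4-11 35-44 6-16 2-14-2-12-4-10-12-22-3-20"/><path d="M527 230l-13 4-7-2-8-7-17-25-9-7-3-1-2 2 0 11 11 25-3 28 2 8 25 36 12 7 12 3"/><path d="M139 17l-7 30 0 16 3 8 4 5 16 1 1 4-3 3-27 0-7-2-17-12-8-3-33-3-26-7-18 0"/></g><g data-elev="800"><path d="M124 306l9 0 16-7 14-3 7-5 3-5 0-4-2-4-17-10-13-19-4 2-9 22-13 21 1 7z"/><path d="M279 214l5 0 0-5-17-18-5-21-4-3-5-2-6 0-5 2-3 4-1 4 5 10 8 8 16 10z"/></g>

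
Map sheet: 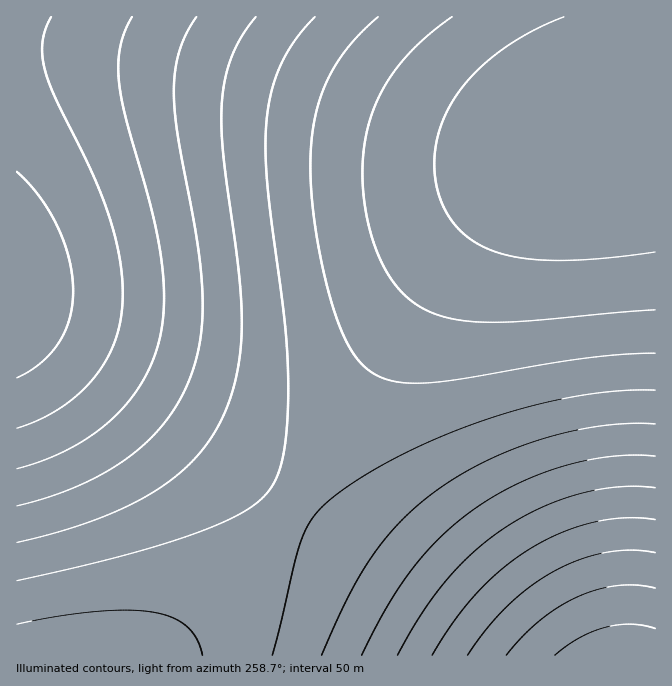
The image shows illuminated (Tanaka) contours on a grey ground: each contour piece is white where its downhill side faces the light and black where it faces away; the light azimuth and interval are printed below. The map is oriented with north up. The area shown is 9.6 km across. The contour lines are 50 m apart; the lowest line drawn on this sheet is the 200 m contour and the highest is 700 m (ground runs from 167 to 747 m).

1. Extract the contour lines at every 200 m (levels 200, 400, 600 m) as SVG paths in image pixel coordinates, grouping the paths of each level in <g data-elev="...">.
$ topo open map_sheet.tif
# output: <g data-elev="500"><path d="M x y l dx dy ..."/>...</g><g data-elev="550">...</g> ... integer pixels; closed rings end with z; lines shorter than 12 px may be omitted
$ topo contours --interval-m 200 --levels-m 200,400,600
<g data-elev="200"><path d="M555 655l24-17 26-11 25-3 25 4"/></g><g data-elev="400"><path d="M398 655l24-41 25-34 28-29 32-25 37-19 38-14 38-6 35 1"/><path d="M132 17l-7 13-4 15-3 17 1 16 6 35 25 92 11 48 2 25 1 24-2 21-3 19-7 21-12 22-13 19-17 17-20 15-22 13-24 11-27 9"/></g><g data-elev="600"><path d="M202 655l-5-16-10-13-15-9-18-5-26-2-33 2-38 4-40 8"/><path d="M378 17l-28 28-11 15-10 17-12 33-6 40 0 27 2 28 11 66 7 31 9 25 8 19 10 14 12 11 14 7 16 4 20 1 38-4 129-21 37-4 31-1"/></g>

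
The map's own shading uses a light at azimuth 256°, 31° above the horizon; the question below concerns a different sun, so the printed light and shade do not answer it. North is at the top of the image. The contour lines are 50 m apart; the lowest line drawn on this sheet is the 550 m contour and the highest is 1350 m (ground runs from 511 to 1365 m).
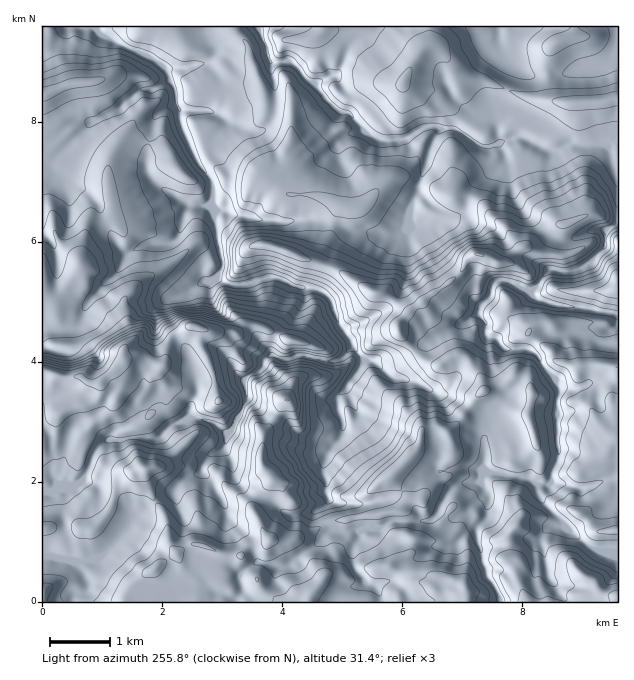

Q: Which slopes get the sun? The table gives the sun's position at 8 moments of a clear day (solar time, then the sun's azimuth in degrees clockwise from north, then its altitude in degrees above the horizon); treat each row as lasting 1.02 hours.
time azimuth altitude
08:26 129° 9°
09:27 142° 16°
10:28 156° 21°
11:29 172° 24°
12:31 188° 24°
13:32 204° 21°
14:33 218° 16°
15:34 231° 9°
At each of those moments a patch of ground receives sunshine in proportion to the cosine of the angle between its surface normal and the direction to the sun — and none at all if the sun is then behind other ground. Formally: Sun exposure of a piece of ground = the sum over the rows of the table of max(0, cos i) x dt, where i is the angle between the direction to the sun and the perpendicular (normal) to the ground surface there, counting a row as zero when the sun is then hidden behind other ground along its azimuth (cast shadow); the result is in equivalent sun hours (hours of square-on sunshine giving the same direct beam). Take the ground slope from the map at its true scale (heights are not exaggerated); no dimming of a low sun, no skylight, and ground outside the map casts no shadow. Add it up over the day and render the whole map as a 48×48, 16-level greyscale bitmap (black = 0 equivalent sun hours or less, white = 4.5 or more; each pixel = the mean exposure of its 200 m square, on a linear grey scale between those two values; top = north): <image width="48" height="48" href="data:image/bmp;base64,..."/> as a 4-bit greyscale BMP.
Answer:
<image width="48" height="48" href="data:image/bmp;base64,Qk32BAAAAAAAAHYAAAAoAAAAMAAAADAAAAABAAQAAAAAAIAEAAATCwAAEwsAABAAAAAAAAAAAAAAABEREQAiIiIAMzMzAERERABVVVUAZmZmAHd3dwCIiIgAmZmZAKqqqgC7u7sAzMzMAN3d3QDu7u4A////AKiGZmiIiIiIeIZ4moZmd4mpmZe4ZUaJlziYdleZiIiYeXVUaal4h5h4djWnVVeaYERndkR6mYiIlEU0VXaKuWVUI1aHdnmDEXiJd2QkiYiZuruWQTRDNnQhI1iHZXYhFKqqqHZmdphTSbzcZWdWVFdmVFdkRUEUibmauod1UhIzRnZWiHd2aGVWhWR6ljNb31Z2eph3U1VVeWMhFpvMplRGZ2RGiYnHIlVWaJmIRWVWh1aqQAE1irynl1VkRHyHZWZmZ5qnRmVZdIqnUkaah4mnZ2d1NEM0eJh1eJzKlkR2N6yYZCNIynV6dmhTRUR3Z5mpiKve63VzWadCI0QyWqhnqYd5u4u7uamZZURFaIYzd3M0REQyFKuqu5qpqoVYmamZcyIAGLlUdmZXZjMzIlmZiJiHmmZ3iZqJl2MhE5uFR3mpd2RDRDeJiIiImHiIiKuYvcvMYRNpaEith2VVVmaGaJiJl3d3d5rcq8qa24z7YinrdUZWd0EAOJmZiHZnZ4eJy7upm7irUnq4dlRmdiEBJ7qXepiWeKmau6u7qpdCJnMnrKRWYQA2ZYmphlRVZaqoaaqbqIl1UwAnzMg1I2rslkN5dEm6mCABFZqYqJp3tgEAEBdRasyqqEMjJMyJmAAABXd0WJlql2MxSHF9u8c0dSIABnMhACAAASUxWarcy87+lERr/9hkIiFayDQzNCEAAAAwOcqHescQIzZ3mpqnM1iniZh3dGZCMhAAARAAEhAQNEq2Q4qppjmGRVVVRIdlQyAAAAAAAAARFFi9p2qqqnRlAAE3v3d3REQgAAAAAAEAA5vMtSSbq9ZSFM/v7maIYhJDEAAAAAA4vuxRExInu7g45jERJmaJhyEkUgABzbz//6MAAAESW9//phIAJFZmVVMiN2Qzv//9hCEQABESSupmjv/FIUZERYhUIopWatlBEiMzMzIhEREVljNKVWU0V5m6hDREIAAAJFVmZVRCEABCFZtxI2VFeIiIdkNEEAATRoq6h2d1QiUxFIi/51RVaId3d0RmhnmqmZmamYh4dnIBRURXdlVleId2abmJvLmZmHZ4mYaamUESMhJERWd4mId3rdiKiaiHdlVniZh2ZTM0IRIjNIiIiHeLy2OnZ4iHZUVlV4dWZmZmQzIhNYiHd4iZhTZmVGZ3ZVZDIkdnZmdndlQzRoh3ZomZdFd2UiR3Z2ZCEkdmZURnZnZUZ4iGZXiHZHh3ZDRmZnQkh1V0NaqXipqqqZmHVVdlZYh2eIZmZld9zup4m5iamJqqqrqrpSWGRTR5mJh3dTW6q87suZmYmrzMzNy7vJNYiN25mYd3ZL6qu7uqmpmau7marHvd3NtCSIiIiYZ1OJi8uqmYqqqXQyEBEhJWeavJZ2d4iFVTmViId4iJmIZEVlQzMiEAATMSeXZ3iEIHzMh2VXmZhkRnmqmIdlMhAAFK3MqIh1ztqql2ZmipdWeImru6mGVUIUvtuYiZlmvLqpmHd2Z3dneIdorMuWVEaqmqmIiZc2NGeIiId2ZVVnd4dUV3eA=="/>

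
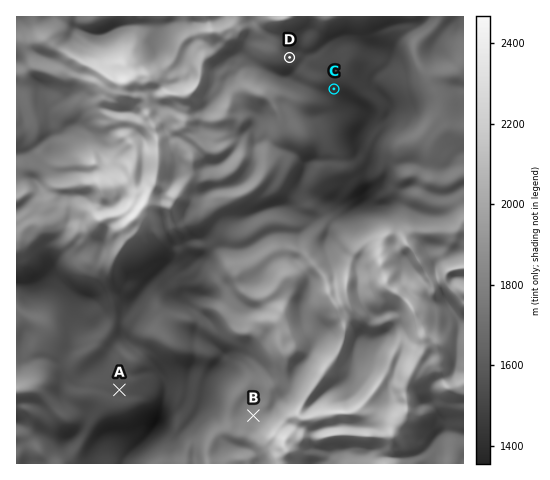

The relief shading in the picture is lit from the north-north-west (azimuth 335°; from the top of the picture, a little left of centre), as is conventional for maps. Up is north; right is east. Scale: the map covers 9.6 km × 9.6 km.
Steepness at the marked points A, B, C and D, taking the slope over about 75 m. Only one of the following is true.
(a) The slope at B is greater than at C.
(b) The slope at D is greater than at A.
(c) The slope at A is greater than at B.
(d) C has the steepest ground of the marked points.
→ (b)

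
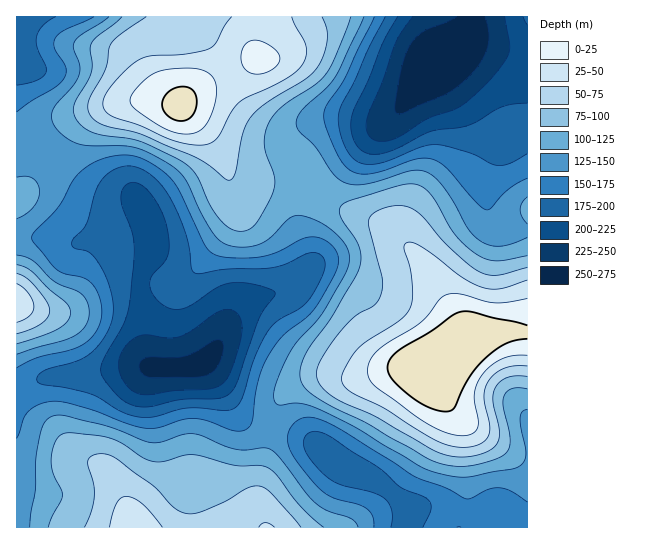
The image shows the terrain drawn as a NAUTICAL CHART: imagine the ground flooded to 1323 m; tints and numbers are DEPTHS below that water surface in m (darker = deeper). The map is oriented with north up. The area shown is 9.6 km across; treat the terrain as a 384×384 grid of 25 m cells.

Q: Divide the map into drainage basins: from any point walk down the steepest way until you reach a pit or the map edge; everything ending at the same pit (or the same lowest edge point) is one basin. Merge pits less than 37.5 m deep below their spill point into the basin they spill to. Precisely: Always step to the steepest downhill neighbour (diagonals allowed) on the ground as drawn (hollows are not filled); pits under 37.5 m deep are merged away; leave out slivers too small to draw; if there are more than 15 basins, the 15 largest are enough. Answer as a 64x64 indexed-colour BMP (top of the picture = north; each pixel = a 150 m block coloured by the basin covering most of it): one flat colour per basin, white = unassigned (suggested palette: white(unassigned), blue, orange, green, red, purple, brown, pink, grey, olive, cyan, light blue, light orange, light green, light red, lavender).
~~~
<image width="64" height="64" href="data:image/bmp;base64,Qk12CAAAAAAAAHYAAAAoAAAAQAAAAEAAAAABAAQAAAAAAAAIAAATCwAAEwsAABAAAAAAAAAA////ALR3HwAOf/8ALKAsACgn1gC9Z5QAS1aMAMJ34wB/f38AIr28AM++FwDox64AeLv/AIrfmACWmP8A1bDFABERERERERERERERERERERMzMzMzMzMzMzMzMzMzMzMzEREREREREREREREREREREzMzMzMzMzMzMzMzMzMzMzMREREREREREREREREREREzMzMzMzMzMzMzMzMzMzMzMxERERERERERERERERERETMzMzMzMzMzMzMzMzMzMzMzERERERERERERERERERERMzMzMzMzMzMzMzMzMzMzMzMREREREREREREREREREREzMzMzMzMzMzMzMzMzMzMzMxERERERERERERERERERERMzMzMzMzMzMzMzMzMzMzMzEREREREREREREREREREREzMzMzMzMzMzMzMzMzMzMzMRERERERERERERERERERETMzMzMzMzMzMzMzMzMzMzMxERERERERERERERERERERMzMzMzMzMzMzMzMzMzMzMxEREREREREREREREREREREzMzMzMzMzMzMzMzMzMzERERERERERERERERERERERERMzMzMzMzMzMzMzMzMzEREREREREREREREREREREREREzMzMzMzMzMzMzMzMxERERERERERERERERERERERERETMzMzMzMzMzMzMzMxERERERERERERERERERERERERERMzMzMzMzMzMzMzMxERERERERERERERERERERERERERETMzMzMzMzMzMzMxERERERERERERERERERERERERERERMzMzMzMzMzMzMzERERERERERERERERERERERERERERERMzMzMzMzMzMzERERERERERERERERERERERERERERERERMzMzMzMzMzMREREREREREREREREREREREREREREREREREREREzMzMxERERERERERERERERERERERERERERERERERERERERERERERERERERERERERERERERERERERERERERERERERERERERERERERERERERERERERERERERERERERERERERERERERERERERERERERERERERERERERERERERERERERERERERIREREREREREREREREREREREREREREREREREREREREREiIiEREREREREREREREREREREREREREREREREREREREiIiIiIRERERERERERERERERERERERERERERERERERESIiIiIhERERERERERERERERERERERERERERERERERESIiIiIiERERERERERERERERERERERERERERERERERERIiIiIiIRERERERERERERERERERERERERERERERERERIiIiIiIhERERERERERERERERERERERERERERERERERIiIiIiIiEREREREREREREREREREREREREREREREREREiIiIiIiIREREREREREREREREREREREREREREREREREiIiIiIiIhERERERERERERERERERERERERERERERERESIiIiIiIiERERERERERERERERERERERERERERERERESIiIiIiIiIRERERERERERERERERERERERERERERERESIiIiIiIiIhERERERERERERERERERERERERERERERESIiIiIiIiIiEREREREREREREREREREREREREREREREiIiIiIiIiIiIREREREREREREREREREREREREREREREiIiIiIiIiIiIhERERERERERERERERERERERERERESIiIiIiIiIiIiIiEREREREREREREREREREREREREREiIiIiIiIiIiIiIiIREREREREREREREREREREREREREiIiIiIiIiIiIiIiIkERERERERERERERERERERERERIiIiIiIiIiIiIiIiIiRBEREREREREREREREREiIhESIiIiIiIiIiIiIiIiIiJEEREREREREREREREREiIiIiIiIiIiIiIiIiIiIiIiIkQREREREREREREREREiIiIiIiIiIiIiIiIiIiIiIiIiREERERERERERERERESIiIiIiIiIiIiIiIiIiIiIiIiJEQRERERERERERERESIiIiIiIiIiIiIiIiIiIiIiIiIkREERERERERERERERIiIiIiIiIiIiIiIiIiIiIiIiIiRERBERERERERERERIiIiIiIiIiIiIiIiIiIiIiIiIiJEREQRERERERERERIiIiIiIiIiIiIiIiIiIiIiIiIiIkREREQRERERERERIiIiIiIiIiIiIiIiIiIiIiIiIiIiRERERERBERERERIiIiIiIiIiIiIiIiIiIiIiIiIiIiJEREREREREREREIiIiIiIiIiIiIiIiIiIiIiIiIiIiIkREREREREREREIiIiIiIiIiIiIiIiIiIiIiIiIiIiIiREREREREREREIiIiIiIiIiIiIiIiIiIiIiIiIiIiIiJEREREREREREIiIiIiIiIiIiIiIiIiIiIiIiIiIiIiIkREREREREREQiIiIiIiIiIiIiIiIiIiIiIiIiIiIiIiRERERERERERCIiIiIiIiIiIiIiIiIiIiIiIiIiIiIiJERERERERERCIiIiIiIiIiIiIiIiIiIiIiIiIiIiIiIkREREREREREIiIiIiIiIiIiIiIiIiIiIiIiIiIiIiIiRERERERERERCIiIiIiIiIiIiIiIiIiIiIiIiIiIiIiJEREREREREREIiIiIiIiIiIiIiIiIiIiIiIiIiIiIiIkRERERERERERCIiIiIiIiIiIiIiIiIiIiIiIiIiIiIi"/>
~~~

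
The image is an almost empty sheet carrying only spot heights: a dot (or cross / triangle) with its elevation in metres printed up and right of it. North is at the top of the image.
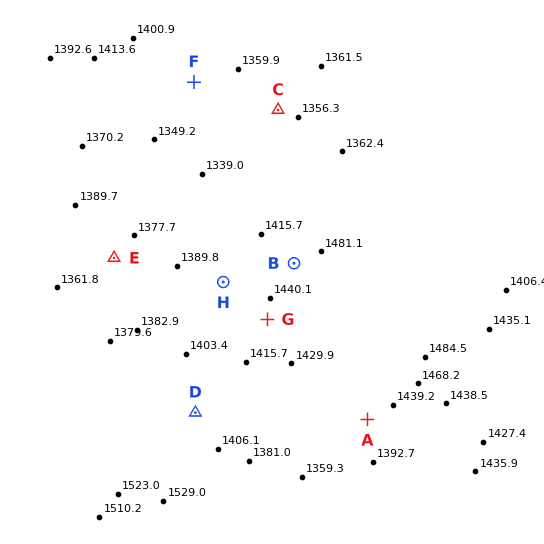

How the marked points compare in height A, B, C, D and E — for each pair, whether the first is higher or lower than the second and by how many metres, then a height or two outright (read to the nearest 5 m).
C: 115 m lower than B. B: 90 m higher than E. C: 60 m lower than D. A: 60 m higher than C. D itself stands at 1415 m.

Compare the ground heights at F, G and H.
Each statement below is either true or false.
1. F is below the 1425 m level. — true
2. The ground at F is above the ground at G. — false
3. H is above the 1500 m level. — false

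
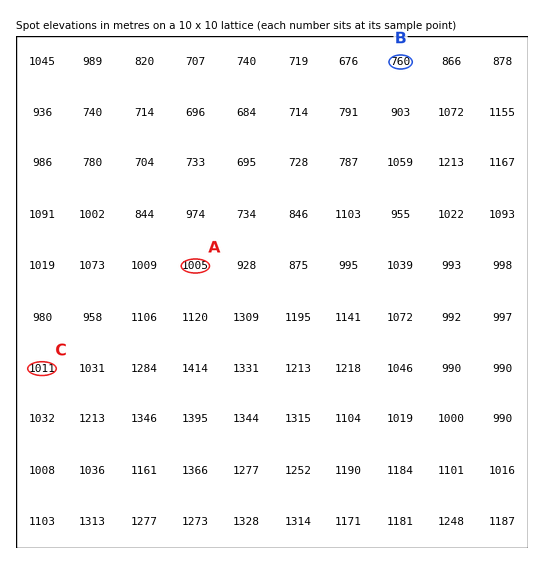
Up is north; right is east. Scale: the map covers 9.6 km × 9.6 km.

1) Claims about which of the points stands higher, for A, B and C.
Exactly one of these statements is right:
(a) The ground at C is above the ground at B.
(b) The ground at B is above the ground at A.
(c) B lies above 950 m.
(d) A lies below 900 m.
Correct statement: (a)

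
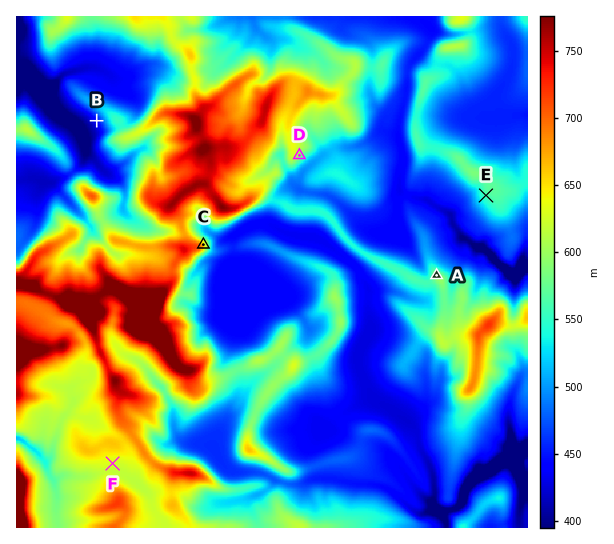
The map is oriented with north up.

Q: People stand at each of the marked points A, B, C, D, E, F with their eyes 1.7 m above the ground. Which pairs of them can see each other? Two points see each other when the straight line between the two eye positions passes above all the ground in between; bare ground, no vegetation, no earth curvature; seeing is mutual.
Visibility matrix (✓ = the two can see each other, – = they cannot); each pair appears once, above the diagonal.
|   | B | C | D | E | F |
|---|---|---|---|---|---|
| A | – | ✓ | ✓ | ✓ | – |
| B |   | – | – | – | – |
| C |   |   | – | ✓ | – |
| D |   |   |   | ✓ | – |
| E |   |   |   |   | – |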